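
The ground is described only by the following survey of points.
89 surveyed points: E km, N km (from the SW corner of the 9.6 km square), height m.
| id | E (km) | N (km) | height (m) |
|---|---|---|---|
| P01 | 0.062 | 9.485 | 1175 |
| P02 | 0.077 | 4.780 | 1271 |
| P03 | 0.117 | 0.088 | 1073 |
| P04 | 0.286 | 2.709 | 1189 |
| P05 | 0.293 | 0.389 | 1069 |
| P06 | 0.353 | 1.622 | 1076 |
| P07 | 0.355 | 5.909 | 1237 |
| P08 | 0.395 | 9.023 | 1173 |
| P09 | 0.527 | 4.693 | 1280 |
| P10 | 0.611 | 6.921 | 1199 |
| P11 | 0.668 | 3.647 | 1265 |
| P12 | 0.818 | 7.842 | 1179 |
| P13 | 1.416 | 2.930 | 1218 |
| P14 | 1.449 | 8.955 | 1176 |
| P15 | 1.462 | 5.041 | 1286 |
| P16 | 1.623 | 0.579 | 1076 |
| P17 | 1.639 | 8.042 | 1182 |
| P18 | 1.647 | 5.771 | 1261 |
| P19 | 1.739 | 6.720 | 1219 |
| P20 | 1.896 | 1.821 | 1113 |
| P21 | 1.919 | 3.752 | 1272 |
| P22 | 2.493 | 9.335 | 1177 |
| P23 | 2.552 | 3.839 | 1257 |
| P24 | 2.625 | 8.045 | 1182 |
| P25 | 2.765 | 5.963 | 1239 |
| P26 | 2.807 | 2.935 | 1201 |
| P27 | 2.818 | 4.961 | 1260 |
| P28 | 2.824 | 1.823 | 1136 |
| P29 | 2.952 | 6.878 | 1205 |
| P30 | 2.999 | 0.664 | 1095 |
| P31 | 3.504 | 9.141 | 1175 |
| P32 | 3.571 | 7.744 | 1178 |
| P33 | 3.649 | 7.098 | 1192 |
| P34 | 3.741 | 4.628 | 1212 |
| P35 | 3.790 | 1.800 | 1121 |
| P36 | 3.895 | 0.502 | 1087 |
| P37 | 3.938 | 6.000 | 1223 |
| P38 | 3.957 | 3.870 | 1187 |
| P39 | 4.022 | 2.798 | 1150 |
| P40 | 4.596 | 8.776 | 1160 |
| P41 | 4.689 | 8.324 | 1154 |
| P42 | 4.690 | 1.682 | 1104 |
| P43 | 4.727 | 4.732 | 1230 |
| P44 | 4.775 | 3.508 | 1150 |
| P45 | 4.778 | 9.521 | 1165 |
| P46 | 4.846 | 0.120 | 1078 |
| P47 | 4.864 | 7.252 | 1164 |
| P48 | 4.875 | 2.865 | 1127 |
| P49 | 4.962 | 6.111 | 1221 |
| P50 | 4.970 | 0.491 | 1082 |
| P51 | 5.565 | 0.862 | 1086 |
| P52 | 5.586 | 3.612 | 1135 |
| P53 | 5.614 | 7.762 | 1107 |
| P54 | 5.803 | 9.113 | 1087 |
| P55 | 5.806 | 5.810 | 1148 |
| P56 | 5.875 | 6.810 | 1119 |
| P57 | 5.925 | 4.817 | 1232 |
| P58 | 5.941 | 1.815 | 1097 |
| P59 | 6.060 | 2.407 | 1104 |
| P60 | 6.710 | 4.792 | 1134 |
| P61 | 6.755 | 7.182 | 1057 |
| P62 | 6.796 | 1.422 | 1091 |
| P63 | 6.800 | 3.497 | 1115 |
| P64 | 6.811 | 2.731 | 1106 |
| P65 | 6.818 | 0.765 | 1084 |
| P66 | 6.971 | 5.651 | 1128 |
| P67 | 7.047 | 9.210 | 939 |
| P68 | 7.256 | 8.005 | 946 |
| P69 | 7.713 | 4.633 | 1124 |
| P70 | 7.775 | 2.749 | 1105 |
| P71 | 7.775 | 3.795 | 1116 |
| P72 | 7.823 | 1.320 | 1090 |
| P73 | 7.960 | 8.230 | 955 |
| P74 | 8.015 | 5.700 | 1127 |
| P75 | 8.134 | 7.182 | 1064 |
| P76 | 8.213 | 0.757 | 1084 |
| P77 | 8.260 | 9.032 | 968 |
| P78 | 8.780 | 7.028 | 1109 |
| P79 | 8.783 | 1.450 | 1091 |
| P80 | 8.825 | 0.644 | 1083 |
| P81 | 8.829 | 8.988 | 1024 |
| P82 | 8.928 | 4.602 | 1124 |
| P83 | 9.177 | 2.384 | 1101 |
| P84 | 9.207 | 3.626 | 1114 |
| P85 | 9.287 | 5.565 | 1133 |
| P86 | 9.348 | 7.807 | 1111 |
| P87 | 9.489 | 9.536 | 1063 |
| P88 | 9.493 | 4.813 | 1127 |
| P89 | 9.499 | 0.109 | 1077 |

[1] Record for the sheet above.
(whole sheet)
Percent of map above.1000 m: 96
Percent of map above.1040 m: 94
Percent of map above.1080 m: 85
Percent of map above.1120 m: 57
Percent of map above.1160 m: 39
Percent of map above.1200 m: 22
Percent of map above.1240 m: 11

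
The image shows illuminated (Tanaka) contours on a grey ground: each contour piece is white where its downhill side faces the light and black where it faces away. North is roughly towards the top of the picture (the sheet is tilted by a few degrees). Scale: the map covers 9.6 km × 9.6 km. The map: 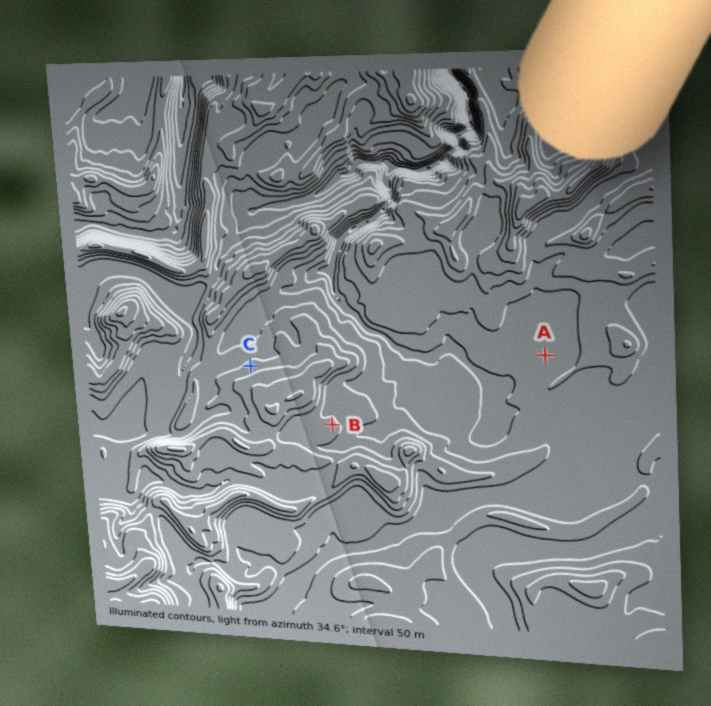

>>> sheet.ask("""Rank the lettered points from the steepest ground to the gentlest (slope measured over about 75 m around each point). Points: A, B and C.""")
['C', 'B', 'A']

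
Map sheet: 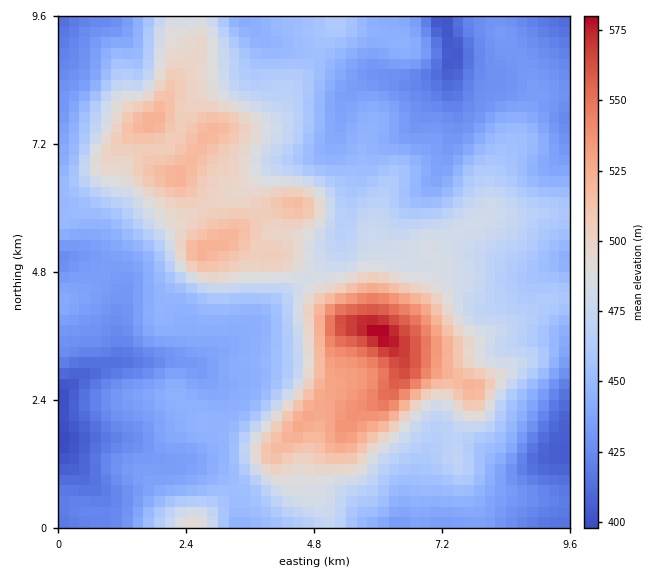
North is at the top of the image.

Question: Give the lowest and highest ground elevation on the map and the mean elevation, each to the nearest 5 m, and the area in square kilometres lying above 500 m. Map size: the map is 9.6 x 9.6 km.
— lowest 395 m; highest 580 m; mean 465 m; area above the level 16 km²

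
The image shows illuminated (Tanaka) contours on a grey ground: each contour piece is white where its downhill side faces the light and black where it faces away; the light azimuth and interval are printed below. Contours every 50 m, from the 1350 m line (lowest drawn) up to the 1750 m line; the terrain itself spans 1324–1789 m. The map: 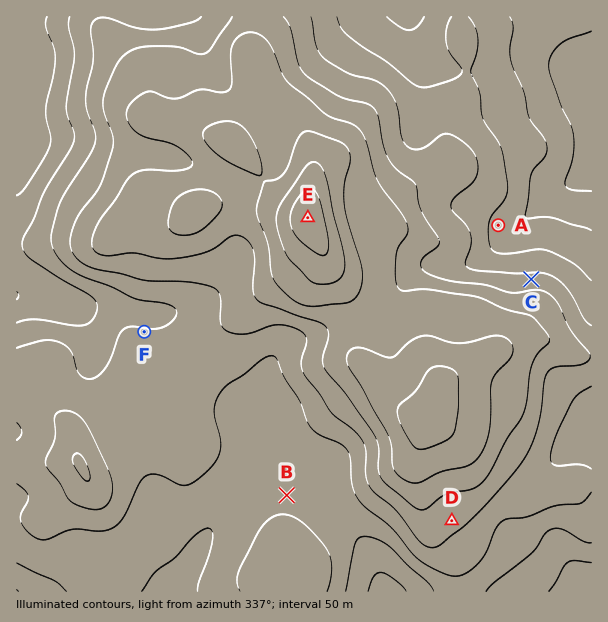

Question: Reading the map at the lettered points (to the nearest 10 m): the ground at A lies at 1430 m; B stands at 1480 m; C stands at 1520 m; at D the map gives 1560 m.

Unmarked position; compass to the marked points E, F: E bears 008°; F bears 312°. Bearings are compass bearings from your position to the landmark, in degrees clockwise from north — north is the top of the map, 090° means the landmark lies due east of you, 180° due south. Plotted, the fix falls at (275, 450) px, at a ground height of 1470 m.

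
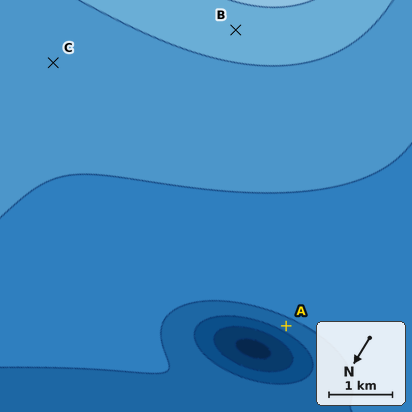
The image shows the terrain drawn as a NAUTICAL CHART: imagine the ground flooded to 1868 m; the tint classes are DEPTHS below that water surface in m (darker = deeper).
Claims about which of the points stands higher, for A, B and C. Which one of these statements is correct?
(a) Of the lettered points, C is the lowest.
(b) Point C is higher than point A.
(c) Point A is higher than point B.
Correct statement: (b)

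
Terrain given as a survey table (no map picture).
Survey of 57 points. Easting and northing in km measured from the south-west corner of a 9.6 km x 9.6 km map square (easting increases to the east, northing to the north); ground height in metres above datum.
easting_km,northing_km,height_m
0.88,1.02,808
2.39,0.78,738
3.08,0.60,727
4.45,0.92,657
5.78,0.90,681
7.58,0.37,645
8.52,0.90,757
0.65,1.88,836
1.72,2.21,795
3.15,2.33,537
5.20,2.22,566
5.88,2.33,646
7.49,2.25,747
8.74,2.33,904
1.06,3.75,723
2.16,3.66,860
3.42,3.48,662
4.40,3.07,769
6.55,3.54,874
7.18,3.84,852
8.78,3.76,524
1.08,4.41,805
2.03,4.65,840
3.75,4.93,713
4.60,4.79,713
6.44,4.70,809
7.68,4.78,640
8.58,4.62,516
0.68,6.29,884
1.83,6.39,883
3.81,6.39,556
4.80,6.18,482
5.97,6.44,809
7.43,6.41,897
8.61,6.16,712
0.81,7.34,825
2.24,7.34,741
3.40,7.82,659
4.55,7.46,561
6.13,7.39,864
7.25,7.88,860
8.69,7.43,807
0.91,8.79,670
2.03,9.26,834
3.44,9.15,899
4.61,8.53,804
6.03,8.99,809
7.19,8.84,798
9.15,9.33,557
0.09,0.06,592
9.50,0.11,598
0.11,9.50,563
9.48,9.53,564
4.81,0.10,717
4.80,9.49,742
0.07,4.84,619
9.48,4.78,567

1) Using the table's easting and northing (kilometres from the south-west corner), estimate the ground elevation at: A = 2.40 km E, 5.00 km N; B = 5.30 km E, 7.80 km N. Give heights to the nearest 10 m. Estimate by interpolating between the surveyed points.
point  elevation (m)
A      830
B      820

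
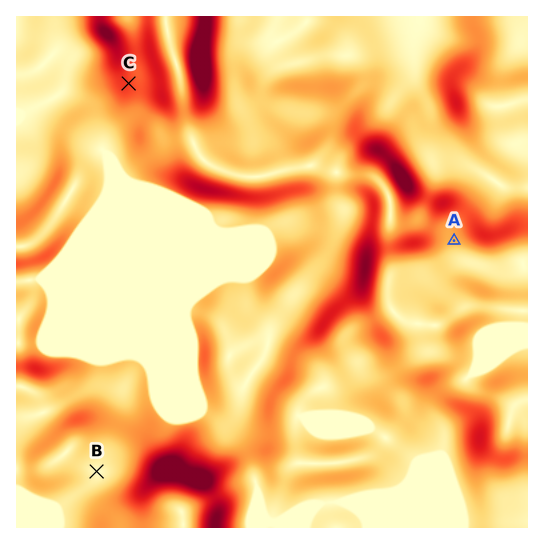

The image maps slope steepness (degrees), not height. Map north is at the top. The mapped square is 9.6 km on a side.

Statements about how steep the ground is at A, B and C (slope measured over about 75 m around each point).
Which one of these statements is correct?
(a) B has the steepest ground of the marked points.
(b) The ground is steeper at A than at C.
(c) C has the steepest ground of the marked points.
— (c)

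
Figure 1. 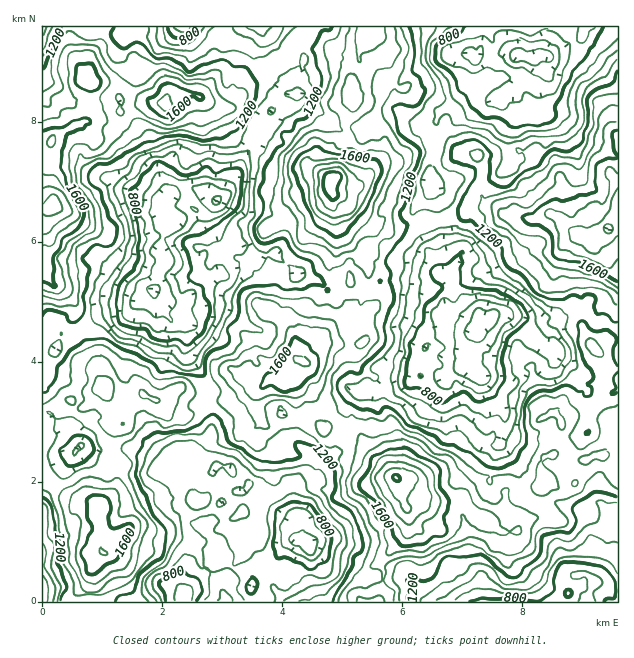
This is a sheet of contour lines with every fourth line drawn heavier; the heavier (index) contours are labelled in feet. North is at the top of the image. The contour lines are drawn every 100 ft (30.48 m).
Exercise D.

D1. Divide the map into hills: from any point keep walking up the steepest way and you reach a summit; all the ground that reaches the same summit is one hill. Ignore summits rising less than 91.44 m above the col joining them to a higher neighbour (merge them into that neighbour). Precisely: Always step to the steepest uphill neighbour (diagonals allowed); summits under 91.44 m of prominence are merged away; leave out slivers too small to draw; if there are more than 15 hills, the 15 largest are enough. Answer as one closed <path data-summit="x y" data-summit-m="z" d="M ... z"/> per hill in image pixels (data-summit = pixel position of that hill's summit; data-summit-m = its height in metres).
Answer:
<path data-summit="332 180" data-summit-m="638" d="M583 26l-321 0 0 8-7 17 0 16 4 5 12 6 15 16 10 0-7 10-17 6-12 11 0 8-5 10-12 20-12 28-14 15-11-11-9-3-10 0-15 6-7 7 0 12 6 9-1 6-8 10-2 14 4 3 0 10-5 8-5 22 12 21 9 8 7 2 7-2 0-6-5-9-10-6 14-4 11-11 20-14 3-28-5-10 12 9 9 0 6 7 9 5 10 13 11 6 10 2 17-3 18 6 9 9 7-4 5 0 7 6 8 1 6-3 12 0 10-10 39 0 15-5 12 3 1-7 8-10 2-9-8-9-4-24-7-17-11-12-1-6 7-60 13 1 18-11 9-10 11-2 7-4 3 0 18 21 9 1 8-2 4-4 0-9 2-6-2-12 8-9 0-6-8-17 12 1 8-6 19-8 7-6z"/><path data-summit="397 478" data-summit-m="614" d="M556 354l-1 7-5 7-23 4-13 10-27-5-17-9-13 0-15 10-12 4-9-6-12 7-29 6-7 6-11 1-6-2-6 6-4 5 2 24-12 9-2 13-13 14-3 12-7 5-13 3-4 7 2 24-4 6 0 7 4 10 8 0 5 5-1 2-6 2-5 7-3 18 10 15 6 14 249 0 2-17 4-5 15-6 8 0 6-33-2-16-6-11 0-4 4-4 12-2 12 10 4-3 0-132-26-1z"/><path data-summit="53 205" data-summit-m="598" d="M260 26l-18 0-6 5-4 9-3 4-6 0-17-6-19-12-145 1 0 304 7 4 9 12 3-12 10 0 15-5 21-14 23-4 9-12 6 0 8-5 5-10 1-12 5-8 0-10-4-3 2-14 8-10 1-6-6-9 0-12 7-7 15-6 10 0 9 3 11 11 14-15 11-25 13-23 5-10 0-8 12-11 19-8 4-8-9 0-15-16-12-6-4-5 0-16 7-17z"/><path data-summit="103 552" data-summit-m="519" d="M154 293l-3 5-12 2-9 12-23 4-21 14-15 5-10 0-3 11-7 12-1 18-8 14 1 212 139 0 4-11 6-5 27-33-1-10-13-15-11-4-12-16-2-19 3-9-8-10-11-4 2-7 6-4 18-1 10 3 1-9 11-16 0-17-6-10 2-17-10-21-12-13 0-26 3-3-10 1-7-3-16-23z"/><path data-summit="617 210" data-summit-m="580" d="M617 26l-33 0-2 10-7 6-13 5-14 9-12-1 8 17 0 6-8 9 2 6-2 21-7 5-11 1-2 6 6 19 0 11-2 4-13 3 1-34 10-9-12-11-9-11-21 6-9 10-18 11-13-1-7 60 1 6 11 12 7 17 4 24 8 9-2 9-8 10 0 9 4 12 8 11 16 13 1 6 9 0 8-8 31 4 23 0 16-1 6-3 14 0 12 10 9 0 11 4z"/><path data-summit="302 361" data-summit-m="524" d="M218 238l0 2 4 6-3 28-20 14-11 11-14 4 7 2 8 13 1 6-4 4 0 26 12 13 10 21-2 17 6 10 0 17-11 16-1 9 14 11 16 0 11 23 7-1 5 4 10 4 14 12 12 5 4 6 3-10-4-16 4-8 18-7 4-3 3-12 13-14 2-13 12-9-2-24 10-11-2-3 4-3 9-4 7 10 6-5 29-6 10-6 3-2 0-23 13-15-19-5-22-14-14-2-11-10-1-13-5 5-3 8-13 12-7-6-12-21-9-10-18-6-17 3-10-2-11-6-7-9-12-9-6-7-9 0z"/>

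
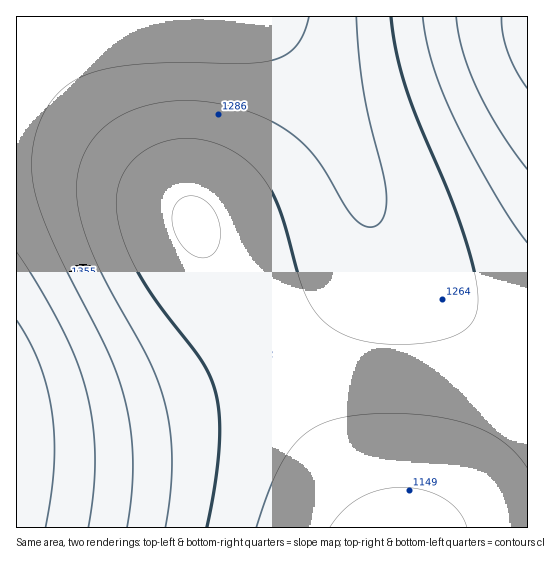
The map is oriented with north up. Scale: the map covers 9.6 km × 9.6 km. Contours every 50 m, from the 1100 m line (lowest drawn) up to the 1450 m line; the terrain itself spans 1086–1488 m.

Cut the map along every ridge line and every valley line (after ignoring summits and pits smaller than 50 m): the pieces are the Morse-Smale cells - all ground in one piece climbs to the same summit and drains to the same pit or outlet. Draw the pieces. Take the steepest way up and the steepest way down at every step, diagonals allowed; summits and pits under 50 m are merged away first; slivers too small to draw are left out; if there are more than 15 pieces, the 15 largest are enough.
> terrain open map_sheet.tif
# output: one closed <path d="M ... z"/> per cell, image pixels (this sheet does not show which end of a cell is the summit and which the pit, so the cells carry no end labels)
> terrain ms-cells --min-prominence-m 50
<path d="M258 16l-160 0-53 25-29 17 0 469 511 1 1-178-27-11-46-28-33-26-27-27-19-29-28-79-20-40-39-59z"/><path d="M527 16l-268 1 30 34 39 59 20 40 28 79 19 29 27 27 33 26 46 28 24 10 3 0z"/><path d="M97 16l-80 0-1 41z"/>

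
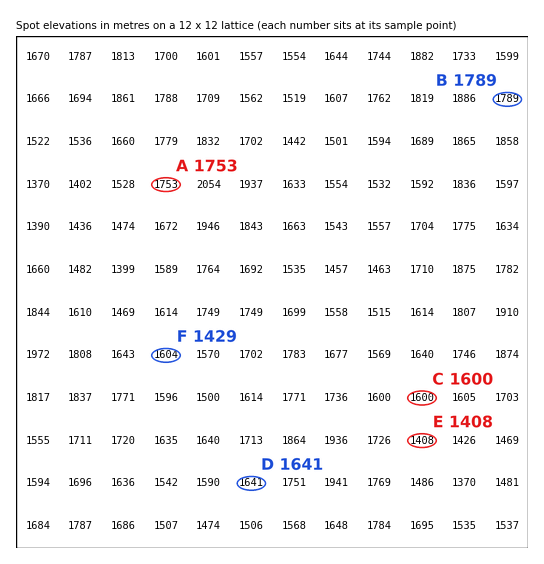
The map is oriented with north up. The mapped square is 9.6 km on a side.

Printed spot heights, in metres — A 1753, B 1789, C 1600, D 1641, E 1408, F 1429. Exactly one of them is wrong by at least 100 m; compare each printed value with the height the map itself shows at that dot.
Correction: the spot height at F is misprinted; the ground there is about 1604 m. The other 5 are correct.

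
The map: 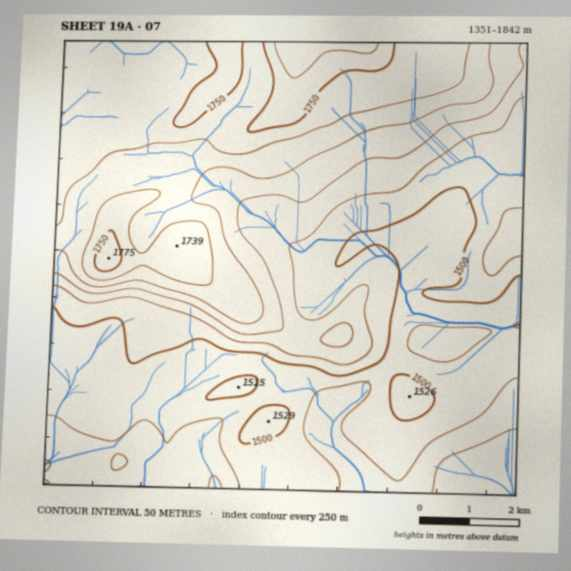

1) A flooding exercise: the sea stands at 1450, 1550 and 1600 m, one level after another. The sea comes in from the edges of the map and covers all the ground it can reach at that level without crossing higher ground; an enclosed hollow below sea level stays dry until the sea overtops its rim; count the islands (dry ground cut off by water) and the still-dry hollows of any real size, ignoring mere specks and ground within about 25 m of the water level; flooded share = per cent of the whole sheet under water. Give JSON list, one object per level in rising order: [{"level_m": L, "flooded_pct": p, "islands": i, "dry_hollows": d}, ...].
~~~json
[{"level_m": 1450, "flooded_pct": 11, "islands": 0, "dry_hollows": 0}, {"level_m": 1550, "flooded_pct": 51, "islands": 0, "dry_hollows": 0}, {"level_m": 1600, "flooded_pct": 60, "islands": 0, "dry_hollows": 0}]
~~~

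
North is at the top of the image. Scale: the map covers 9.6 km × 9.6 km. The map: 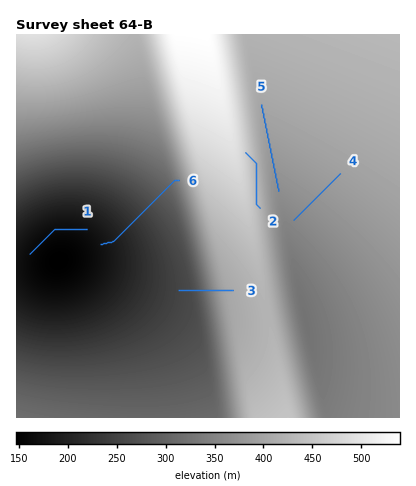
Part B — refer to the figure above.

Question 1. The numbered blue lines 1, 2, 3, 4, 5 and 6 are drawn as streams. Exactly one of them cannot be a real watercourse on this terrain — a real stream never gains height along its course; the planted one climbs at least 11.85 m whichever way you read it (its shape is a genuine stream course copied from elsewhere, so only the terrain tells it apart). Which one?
2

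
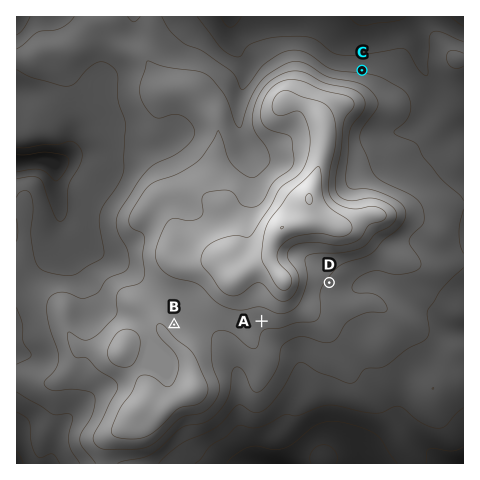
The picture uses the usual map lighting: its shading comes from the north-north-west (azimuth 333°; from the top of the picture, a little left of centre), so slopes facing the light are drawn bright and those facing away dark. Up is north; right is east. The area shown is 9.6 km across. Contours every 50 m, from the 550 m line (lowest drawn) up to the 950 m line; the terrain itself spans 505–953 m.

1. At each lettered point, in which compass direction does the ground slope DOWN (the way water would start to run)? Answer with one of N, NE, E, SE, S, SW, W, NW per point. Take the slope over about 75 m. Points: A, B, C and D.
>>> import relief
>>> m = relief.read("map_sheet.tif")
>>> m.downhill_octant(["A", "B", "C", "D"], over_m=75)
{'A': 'S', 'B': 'NE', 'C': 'N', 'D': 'SE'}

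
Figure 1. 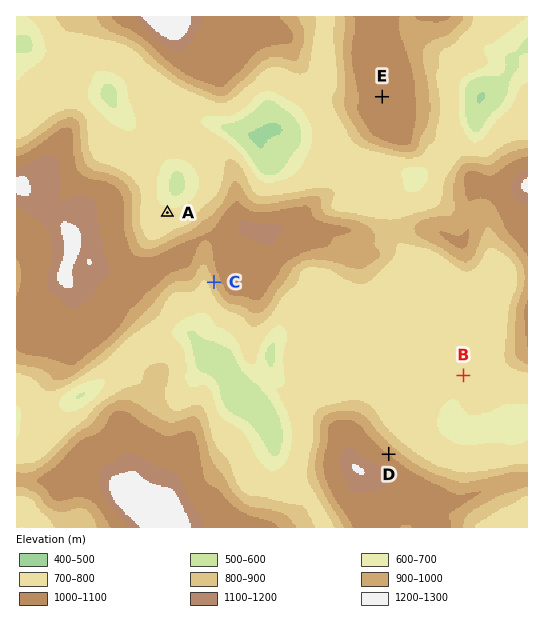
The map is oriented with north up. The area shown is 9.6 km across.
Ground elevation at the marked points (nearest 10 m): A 740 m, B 750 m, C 900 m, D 1000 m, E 1040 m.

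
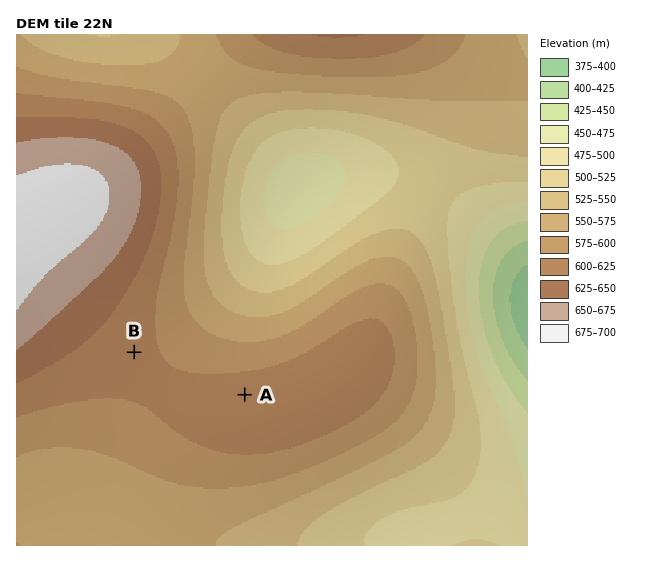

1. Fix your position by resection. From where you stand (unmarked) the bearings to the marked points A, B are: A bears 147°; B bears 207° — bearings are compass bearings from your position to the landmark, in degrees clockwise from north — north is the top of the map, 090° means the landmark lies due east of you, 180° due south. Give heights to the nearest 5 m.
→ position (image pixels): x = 170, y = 280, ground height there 590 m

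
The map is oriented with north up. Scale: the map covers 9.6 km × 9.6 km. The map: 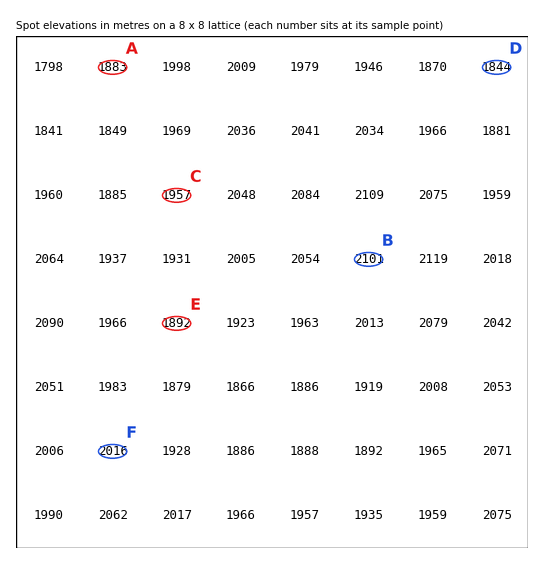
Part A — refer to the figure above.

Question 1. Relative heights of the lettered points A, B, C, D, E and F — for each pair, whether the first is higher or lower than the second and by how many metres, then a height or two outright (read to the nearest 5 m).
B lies higher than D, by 255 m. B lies higher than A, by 215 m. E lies lower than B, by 210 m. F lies higher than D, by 170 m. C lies lower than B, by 145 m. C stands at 1955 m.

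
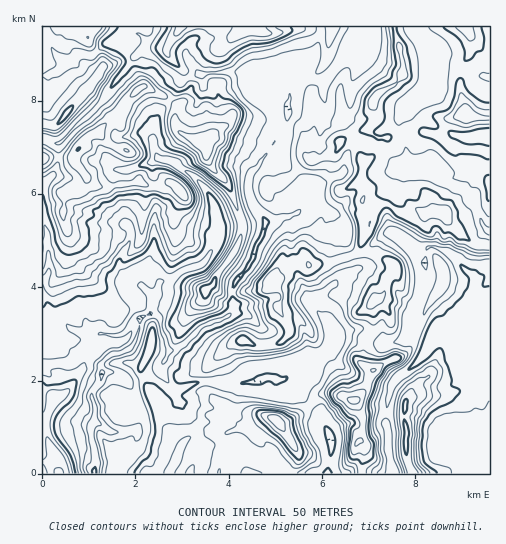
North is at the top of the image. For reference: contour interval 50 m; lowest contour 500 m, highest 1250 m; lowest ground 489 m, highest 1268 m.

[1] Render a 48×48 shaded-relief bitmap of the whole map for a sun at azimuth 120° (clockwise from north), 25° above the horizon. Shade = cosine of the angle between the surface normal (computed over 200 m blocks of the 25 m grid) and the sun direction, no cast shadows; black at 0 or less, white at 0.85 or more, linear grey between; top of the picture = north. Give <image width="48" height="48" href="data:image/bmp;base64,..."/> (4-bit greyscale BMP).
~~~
<image width="48" height="48" href="data:image/bmp;base64,Qk32BAAAAAAAAHYAAAAoAAAAMAAAADAAAAABAAQAAAAAAIAEAAATCwAAEwsAABAAAAAAAAAAAAAAABEREQAiIiIAMzMzAERERABVVVUAZmZmAHd3dwCIiIgAmZmZAKqqqgC7u7sAzMzMAN3d3QDu7u4A////AEat6BRjJFaqZFiYiIeM24RGrscmmYiYiGes2DR1I0WKhVeYiIZq7ZIWrtY6yXeIiHiryDV3MkV5lleIeIVay5IDvsM864d3iKmqtzVnUjVoh2eHeHWLuoMArMMs64d3d8uqp0dnUjVmZmd3dle8uYQAvKMs7Jh3d8y6uEaJc0ZlVWZ2VEi8yXQivqI87KmIiKzLyEaIdGh2RWZkISRpumNIzrI77bqZmHrdyEZ3VHh2VFZlMzNFdzJJ77Ia3cqZmVat1zZ2RXh1RWZmVWZlUwBGz9QGvLqYiVRr2zR1RXd3Znd3d3d2UwASfvkBi7mIiGZXvHVlaHVXiaqZiIh3ZCEhO/5xKcqId3d2nJRVe4Q0V6u6qZmHdkQRNs/6I5qId4iYerdCOrYjNGq7u7u5h2MCVTbfk3mIeIiZh6qVB8lTIjWJqqzdqYURaGRrx2iHeIiImHiZFKiJMRAmhlfNy6dCWqqIyneHd3iIiYipM3VrpSACVUSbu6dlWJu4vJiHd4iIiIi8hEJJ3KUSM0ebqoZGiZvJnKmId4mYiIiKt0IUnNxzIkiqqYYyarzZesqYd4mpmYiIqVQQS+6VQ0nLqHZSJqzbd7u5iImqmZmYiWQgBt6CNYrNuXZUI5vMhYu6iGi6q7uYiIYgAK6gAGrMvLhVM2rMpWq6hlaavMypiIiEAA3nABiqrMuWU0jMpmmph2aKvN27qGi7gQPtQAR3iaqqdUerlWmpmlWKu826yla8yQCPoQJVeHZol2eJh4mHmkR6u7y3vFSbzGAd1AE0Z3ZDmneImoh4iTN6uqqnnGSby4IJ6DJDV3dSfbiHeZiKmCN7uqqWi1Scy4MXymRVVnZSXep2eZmaqhOLu7uXi2Sc3IM4uXd2VnZDWsh3eIqpmBOMzMyoi4SN7YJqp3iYZnZDaKhlVnipdhN6vMzKmpZs7XObhomYdlZkaIdlVneIZBFYqru6mZeKy1bMdYmZhjJmeYd2VoiIZGM1eqh2iFV5tVrMdHeJmGQkeIh3Z3eIdcdGiqmHdkZ3VqvMhWd3mZlTeYiHd3d3h9lIuqmcyodkON3Lp2dVeZqEepiIh3eIiJcUvKd73Jd1SO/bqXZEZmmWaJmIiHeId4ggaqmJqmRWaM/8qpZEZkWYd4mHiHeId5yyBau7qUJGVY39uZhEZ0RWeIiGZ4mamYrsMEm9yUFXVFjuuphUZ1VUWKh2ZmaKukOfxASdymJoZVWcuZhkV2VkSKqHZUNImGQ67EBL24RZdWV5mIh1Z2VzKLqHdlImd2ZEv7IFu5hGhWiJiIh1Z2V0A6yod3Q2h2ZTXfkAWqlkZVmpiIh2Z2WGEDnLh3VYh3ZUNu5xJ4mYdmmpiIiHZ3V3QhKMqHZoiKlkMo7GRoiKmKvKmIiIdpdnZCFqmHZomKqXY0i5Zli5dpztupmIhol3djFqmHZYmZiZmnZ5hEnJZWnNy8upl3qXdjF6iHdnmniIndmIliW7dmabu83LqHuodjJph3dnmneIe+yoiTGMp3Z4q8zcyXq5diR4d2Z5qg=="/>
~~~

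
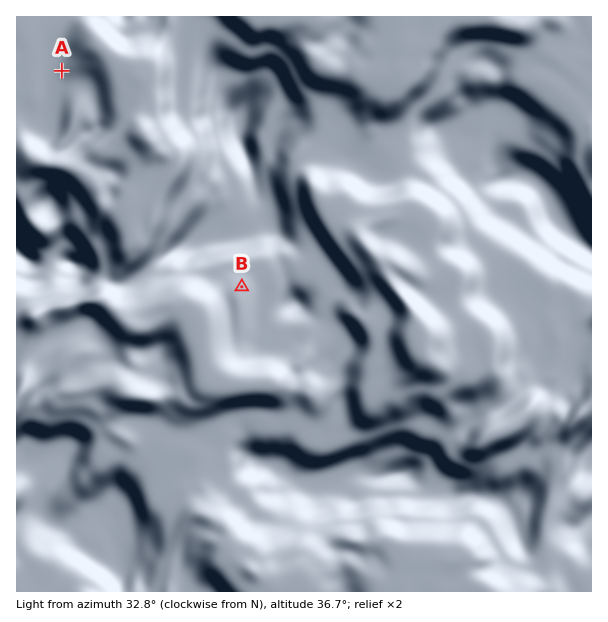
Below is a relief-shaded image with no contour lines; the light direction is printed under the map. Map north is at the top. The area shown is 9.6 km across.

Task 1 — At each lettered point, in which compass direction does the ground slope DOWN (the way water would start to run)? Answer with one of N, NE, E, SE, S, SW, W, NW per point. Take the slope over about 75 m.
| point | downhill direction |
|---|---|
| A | W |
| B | NE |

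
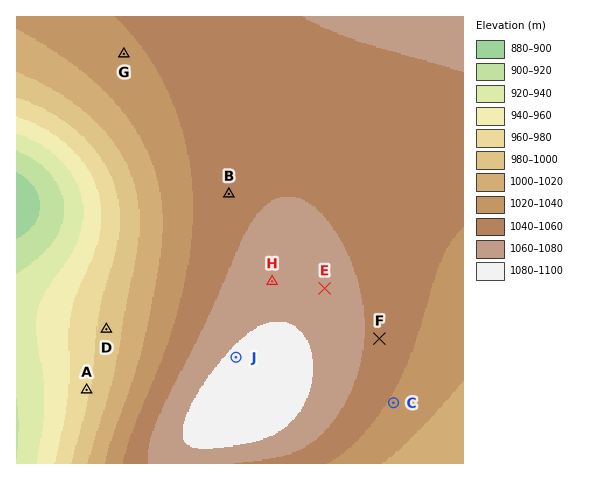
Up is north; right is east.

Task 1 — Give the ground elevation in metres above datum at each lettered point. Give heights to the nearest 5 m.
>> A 975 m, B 1055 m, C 1035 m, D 985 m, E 1070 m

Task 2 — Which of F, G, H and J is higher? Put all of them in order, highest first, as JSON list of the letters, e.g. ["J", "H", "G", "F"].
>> ["J", "H", "F", "G"]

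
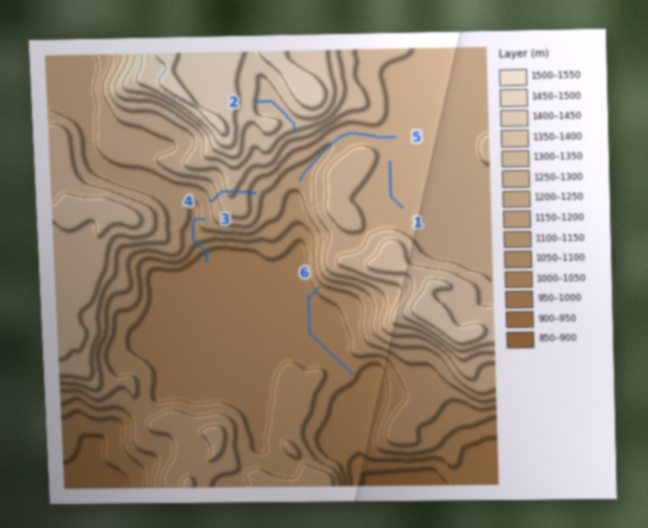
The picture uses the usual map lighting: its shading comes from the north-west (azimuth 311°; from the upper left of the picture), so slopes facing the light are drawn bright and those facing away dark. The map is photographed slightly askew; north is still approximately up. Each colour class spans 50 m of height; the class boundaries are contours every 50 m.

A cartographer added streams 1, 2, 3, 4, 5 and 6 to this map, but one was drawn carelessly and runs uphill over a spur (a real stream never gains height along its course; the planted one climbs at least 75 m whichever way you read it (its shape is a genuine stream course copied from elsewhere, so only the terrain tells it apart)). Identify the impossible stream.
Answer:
4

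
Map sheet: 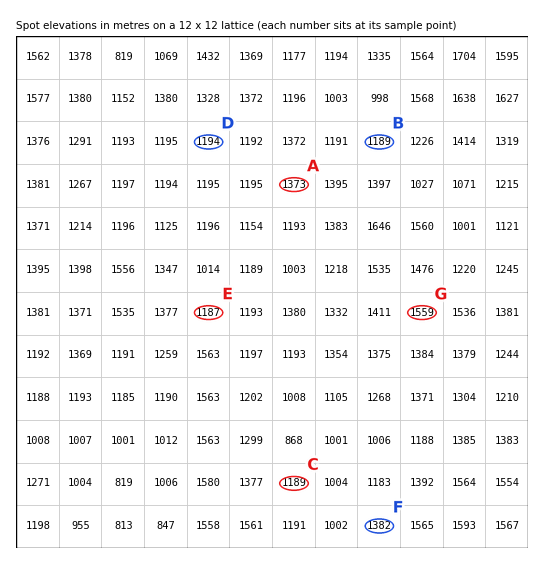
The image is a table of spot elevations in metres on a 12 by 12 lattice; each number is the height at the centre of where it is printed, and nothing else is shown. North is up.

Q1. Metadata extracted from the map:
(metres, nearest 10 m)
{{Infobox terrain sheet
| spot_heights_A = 1370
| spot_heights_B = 1190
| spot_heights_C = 1190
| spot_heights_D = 1190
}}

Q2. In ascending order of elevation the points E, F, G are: E F G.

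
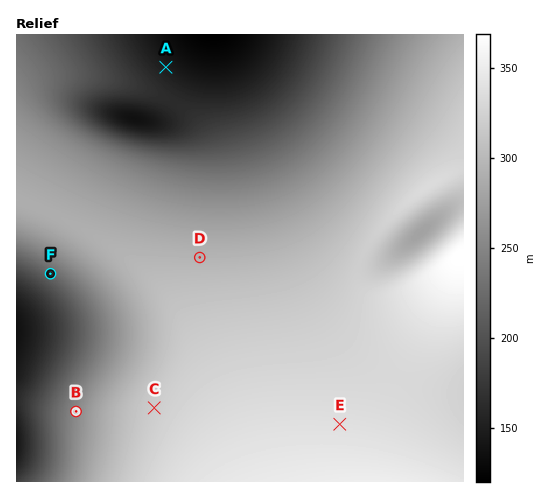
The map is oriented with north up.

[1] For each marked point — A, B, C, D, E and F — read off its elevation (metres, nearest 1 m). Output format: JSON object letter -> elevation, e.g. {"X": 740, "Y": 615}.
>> {"A": 148, "B": 253, "C": 319, "D": 296, "E": 338, "F": 220}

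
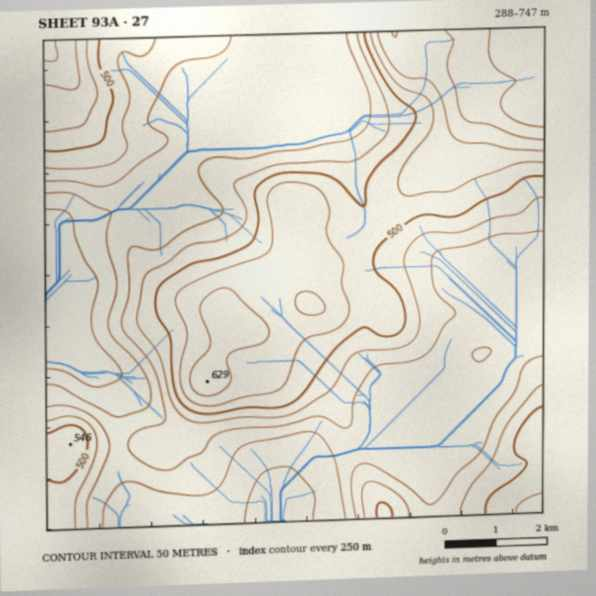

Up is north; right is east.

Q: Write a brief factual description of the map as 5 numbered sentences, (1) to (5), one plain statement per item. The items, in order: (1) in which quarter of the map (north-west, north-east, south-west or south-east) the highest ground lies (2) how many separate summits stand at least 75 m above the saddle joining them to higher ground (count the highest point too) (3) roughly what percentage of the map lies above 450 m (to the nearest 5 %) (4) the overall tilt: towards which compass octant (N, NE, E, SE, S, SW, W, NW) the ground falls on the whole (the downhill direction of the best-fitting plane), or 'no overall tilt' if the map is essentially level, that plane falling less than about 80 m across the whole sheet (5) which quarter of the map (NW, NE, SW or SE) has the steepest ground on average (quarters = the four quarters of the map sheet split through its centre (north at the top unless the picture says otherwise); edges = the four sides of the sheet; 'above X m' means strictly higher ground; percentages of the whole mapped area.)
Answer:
(1) Look to the north-east quarter for the highest ground.
(2) Counting only tops that stand 75 m proud, the map has 6 summits.
(3) Roughly 45 % of the ground is higher than 450 m.
(4) Overall the map slopes down towards the south-west.
(5) The south-west quarter is the steepest part of the map.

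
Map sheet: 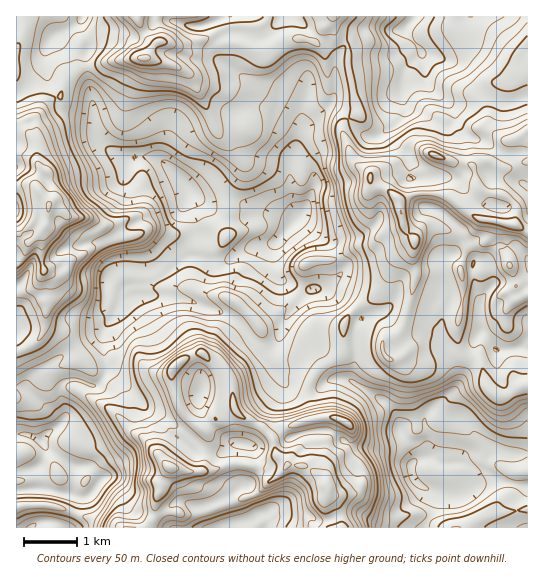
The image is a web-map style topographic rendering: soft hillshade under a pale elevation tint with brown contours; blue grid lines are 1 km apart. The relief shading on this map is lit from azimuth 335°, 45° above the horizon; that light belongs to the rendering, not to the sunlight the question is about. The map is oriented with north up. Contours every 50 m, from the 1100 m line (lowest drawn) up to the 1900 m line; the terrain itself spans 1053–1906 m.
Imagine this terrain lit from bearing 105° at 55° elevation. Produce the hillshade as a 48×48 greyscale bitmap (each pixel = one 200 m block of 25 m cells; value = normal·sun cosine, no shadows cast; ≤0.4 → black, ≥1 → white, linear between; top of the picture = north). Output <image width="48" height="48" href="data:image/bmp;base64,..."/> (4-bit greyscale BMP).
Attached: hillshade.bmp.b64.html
<image width="48" height="48" href="data:image/bmp;base64,Qk32BAAAAAAAAHYAAAAoAAAAMAAAADAAAAABAAQAAAAAAIAEAAATCwAAEwsAABAAAAAAAAAAAAAAABEREQAiIiIAMzMzAERERABVVVUAZmZmAHd3dwCIiIgAmZmZAKqqqgC7u7sAzMzMAN3d3QDu7u4A////AMuql0ADZ63M3bu7uXZFeL3/7dymV5vMzNy6uoIDdWvN3MzMyoZEe97//cy5dmiru5mruoICUkvty7u826chbO7v/tu6qWV6uqmaqqcAIAndzMy5irlDbN3v/ty6qph4vLuqu7thABjM3d3KVrp3nNve7tuau6qZqsuZy5p0AAStzdy6l4qqrNzN7tqaqqmZmt26upl1IAerqrqqhnmprN3N7tuqqpmqqry4malUMCi7qsy6dZmZq87u7ty6qqqqqruniaczNXiqmt3KeLyqvL3/7bu6qrqZq6vLiIQkiHiYisy6qpm8uY7u/aq6u6h5vKvNuFNIqXZoqJu8uWQ2iare7bu6u4VqzczMt0V5qXRbyHnNy5ZURXnN27zLqmNr3cu7qJh4mGR82Gne3LmJh5rNmKvMt0SLy7qruqmIdVSd2Wne7LmKy7uoiJvNyUaqmcuruqyoVFOd2XvN3LmJzcmJiLzN23mpmtzLqry3RWIayry826qZm7uXeszMy6u5mszdusunVoQBaru8y6mZmauWi7zMu7vKqnnNzdyXVodCNpvLvKiKqauVi7zLrMu6vHe93e2nZnd2Z5u6rcdpmKyWeszLnOuJzXeu7e3Jd3d3iJqpvMhXl4y4d6zLnOt63nae7u7Kl3iImYiby7p2dkiql5zLm+ppzYic7v/bqZmZmHi7u6qph1R5uYzLq9tnq2is3v/aqqmZqYiau6irmGRYqozcm9yGm3ac7//aqqqYqpiau5eLuoRGmpvcmtynnNqc3//bu7upq7qauoNbzKU2ia3bituGvtvdvP7cu8y7qrzLunMmmpZGeJ3sqruIvqvu7M3LvN3LupvdzJZEZ0RHhn39uqqruqrO7tzMvf/cuorN3clmVURGdoztu5mqiFi93u3My97bqZq8zdyFNDN4VbzMuFiZvRWr3t24is3bmZrMzN2lIhJ6Zd7KdZu6qyWb3LuqeL3cmIq8zMy2IQF7d963eru6vEeszN3Kmb3cl4qrzMu6QABKqqqqqqq7zEi93u7cms3biJiLzcu7UBI6y7mZmZu7zCSt7u7cqs3JiZeL3dyqMCRZzLqpmqu7zFe83d3Mu8yYmYec3dyoQBeGi7dpu6q7qnjN7d3Lu7qZmHq83dyoYSmnV4RpmIiZqnnO7uypq8uph4u73dyoUWvadFd4mIh3mprN7uuJvMypdpu7zd25Qozdt0aKmHiYZnnN7up5vMy5d7y7zMy6Y2rdynV5mGeZdlet3up5vMyoaczLvMzJhlneyoZ5mIiqmIibzul4q7uWfNzMzMzJiGne25iHd4qru7upvth5mZmZve3MzMzJeIre3KqGZ4mau8ypnLiId5qr3dzLvN3JeZve3LqWZmaJqtypmpZWaLzd3dyqrN3Iiqve3MuYd2Vomt25ipUzNs3d3cuqq825q7ze3MuYiJdmid7aiZdlRGvdzMu7qqqrvMze3LqYiah2d83cqXd2aImsuquqqpmZrN3e7aiImqmHdrzcy2RVW9qau5mqq7l3i97u7shnmqmIdg=="/>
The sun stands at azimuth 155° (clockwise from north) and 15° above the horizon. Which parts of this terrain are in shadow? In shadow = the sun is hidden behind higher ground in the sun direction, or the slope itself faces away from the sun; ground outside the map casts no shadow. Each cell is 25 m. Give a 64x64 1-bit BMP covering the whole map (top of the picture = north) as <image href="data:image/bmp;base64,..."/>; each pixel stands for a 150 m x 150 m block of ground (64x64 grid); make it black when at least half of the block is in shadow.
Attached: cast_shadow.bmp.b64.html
<image width="64" height="64" href="data:image/bmp;base64,Qk0+AgAAAAAAAD4AAAAoAAAAQAAAAEAAAAABAAEAAAAAAAACAAATCwAAEwsAAAIAAAAAAAAA////AAAAAAAAfwAAJwAOAAB/gAAAAA+AAf8AAAAAD8D//4AAAAAP8P//gAwAAA/48P8ABgAAADgA/8ABAAAAAAH/hgCAAAAAAf8/fhAAAAAA4/4/fgAAAIAA8Bt4gAAAiAHgAD4AAAAEA8AAAAAAAAADwAPwQAAAAAOBB//gAAAAG4GH/8AAAABzAYP/wAAAAGYBg//AAAAAAAAB/4AAAAAAIAH+AAAAAALwAfwAAAAAA/gwAAAABgAf/+AAAAAAwB//wAAMAAAAD/+AIAwAAAAP/4AwDAAAAA//wDmMAAAAD/+AP8AAAAAH/gAf4IAQAAf8+H/gABgAB/j4R+AAGGAD+eAA4AAAIAPx8ABgAAAAAGDQcAADAAcAAAD/AAAAAAAAAP/AAAAAAAAA/lgAAIABAAB8DAAAwBgIAHwAIAzA3gAAeAAAPID/gAAAAAAIAP8AAAIAAAAIPgAABnP+COAcAAAAM/wAwAAAAAAQAADAAAAAAZwAAOAAAAADnwfgQAAAAAO/P+AAAAAAAD//4AAAAAAAP/+OAAAAAAMH/8/AAAAAA4P47+AAAAADg/zv4AAAAAED/AbgAAAAAAP4AMAAAAAAAfEAAAAAAAABx8AAAAAAAAAP4ABwEAAAAA/wAH+AAAAAAGAAf4AAAAAAAAB/5wAAAAACAL7/gDAAAAMAwPB8AAAgAw=="/>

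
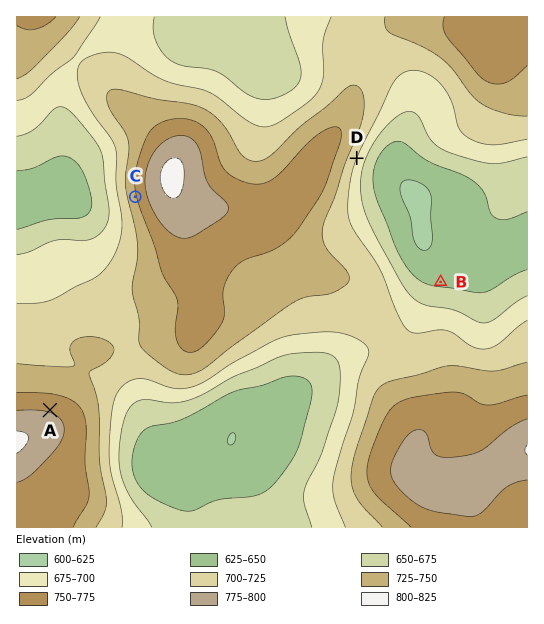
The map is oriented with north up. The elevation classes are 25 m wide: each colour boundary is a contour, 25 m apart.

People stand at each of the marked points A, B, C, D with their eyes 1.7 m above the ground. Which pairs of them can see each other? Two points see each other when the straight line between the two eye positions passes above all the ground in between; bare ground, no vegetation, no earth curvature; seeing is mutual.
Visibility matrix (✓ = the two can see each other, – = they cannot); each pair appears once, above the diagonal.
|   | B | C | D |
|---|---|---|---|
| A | – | ✓ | – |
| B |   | – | ✓ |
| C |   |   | – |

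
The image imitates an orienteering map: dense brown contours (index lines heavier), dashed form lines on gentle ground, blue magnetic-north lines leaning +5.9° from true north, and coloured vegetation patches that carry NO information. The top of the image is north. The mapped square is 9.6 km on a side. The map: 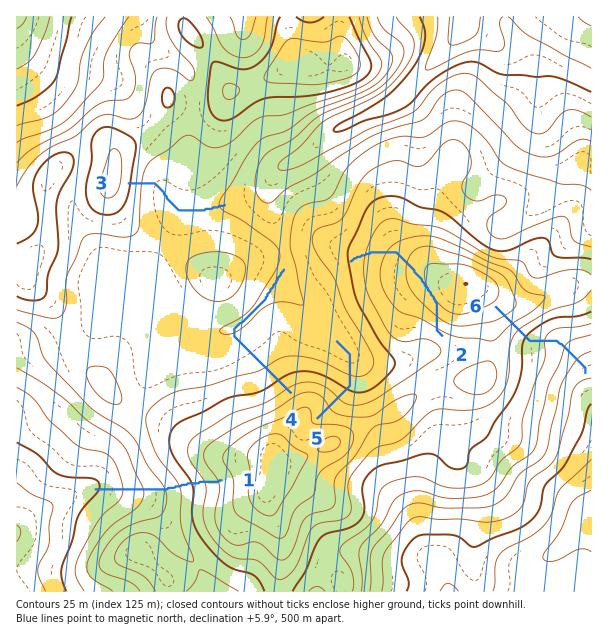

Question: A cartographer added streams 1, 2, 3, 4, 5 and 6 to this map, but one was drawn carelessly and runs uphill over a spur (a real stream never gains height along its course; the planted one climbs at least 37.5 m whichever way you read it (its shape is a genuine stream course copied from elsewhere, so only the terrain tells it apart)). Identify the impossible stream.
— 2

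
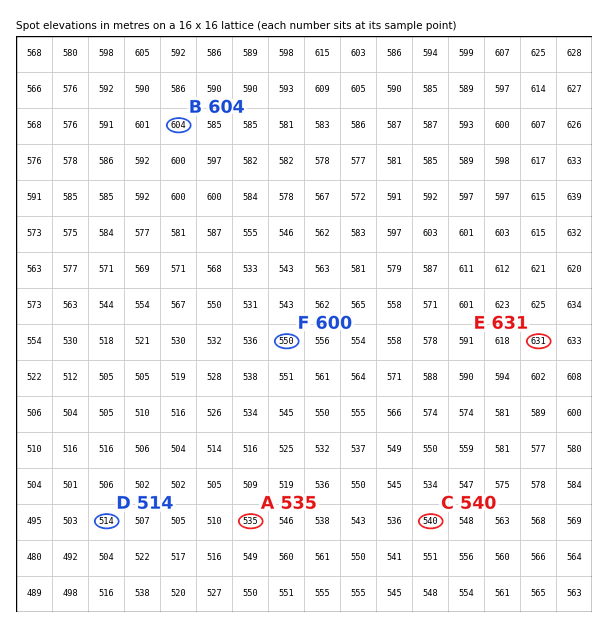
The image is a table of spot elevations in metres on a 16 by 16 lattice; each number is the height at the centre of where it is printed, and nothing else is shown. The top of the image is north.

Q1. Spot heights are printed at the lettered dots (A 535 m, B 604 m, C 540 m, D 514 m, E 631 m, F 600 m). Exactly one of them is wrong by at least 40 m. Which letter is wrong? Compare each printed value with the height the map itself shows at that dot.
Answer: F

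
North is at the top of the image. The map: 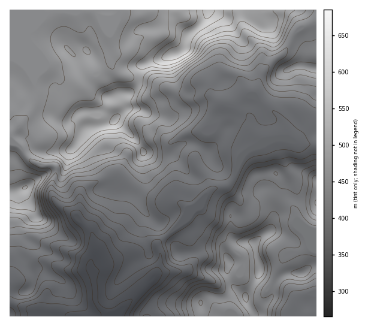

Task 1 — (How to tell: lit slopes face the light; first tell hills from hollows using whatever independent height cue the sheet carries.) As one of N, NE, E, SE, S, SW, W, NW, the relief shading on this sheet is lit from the S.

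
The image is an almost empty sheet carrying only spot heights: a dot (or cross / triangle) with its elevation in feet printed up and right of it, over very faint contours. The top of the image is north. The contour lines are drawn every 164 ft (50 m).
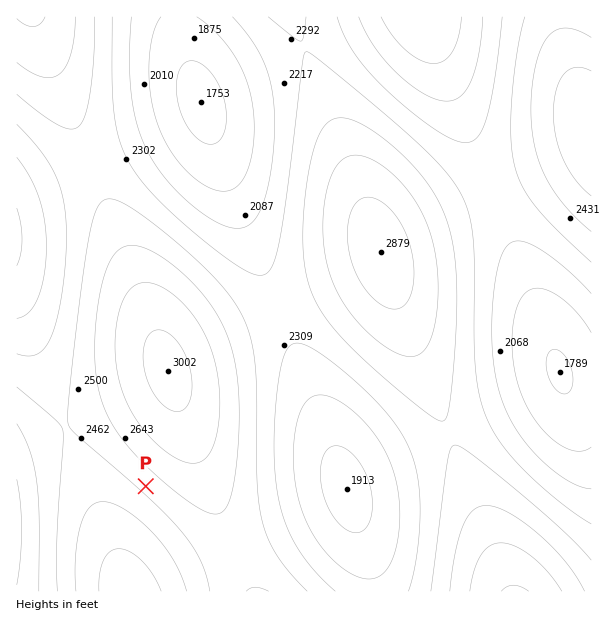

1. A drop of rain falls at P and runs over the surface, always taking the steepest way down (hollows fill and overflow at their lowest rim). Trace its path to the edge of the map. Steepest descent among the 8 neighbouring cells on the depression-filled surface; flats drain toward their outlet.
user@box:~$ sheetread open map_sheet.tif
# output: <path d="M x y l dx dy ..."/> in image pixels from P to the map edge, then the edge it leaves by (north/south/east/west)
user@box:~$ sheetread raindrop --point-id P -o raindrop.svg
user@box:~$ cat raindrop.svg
<path d="M146 486l-27 27 0 54 1 2 0 3 5 9 0 3 1 1 2 6"/>
exit: south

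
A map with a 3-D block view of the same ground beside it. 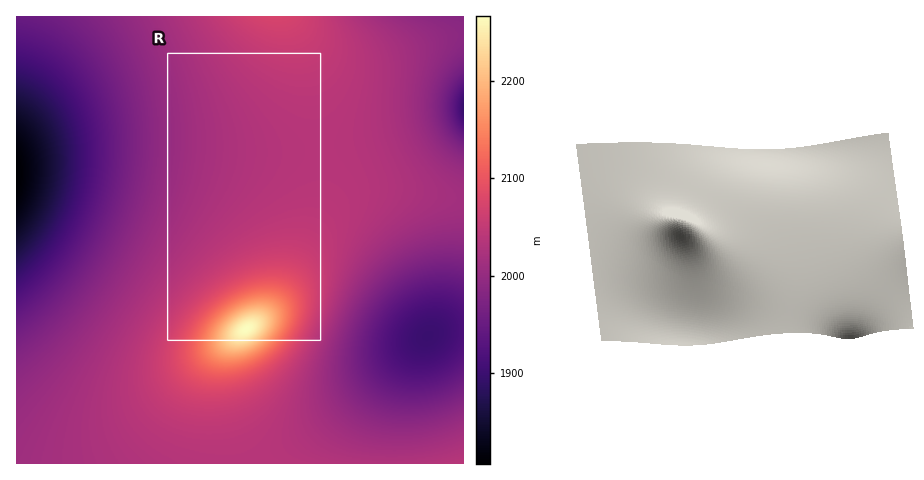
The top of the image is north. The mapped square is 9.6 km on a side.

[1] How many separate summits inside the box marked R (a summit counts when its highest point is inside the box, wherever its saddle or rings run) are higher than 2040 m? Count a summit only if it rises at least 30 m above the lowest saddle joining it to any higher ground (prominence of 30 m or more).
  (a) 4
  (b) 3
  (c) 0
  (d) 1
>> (d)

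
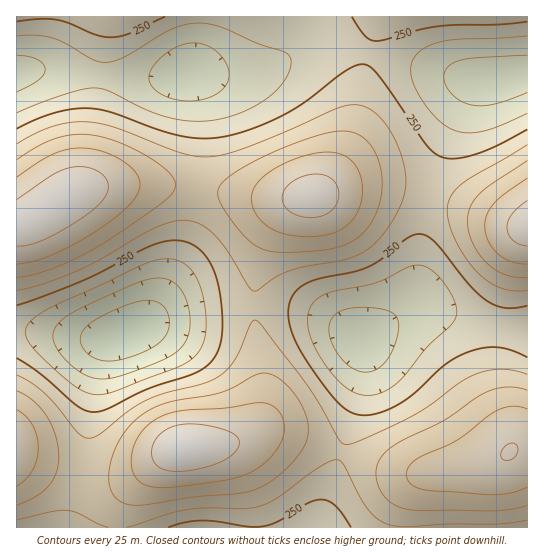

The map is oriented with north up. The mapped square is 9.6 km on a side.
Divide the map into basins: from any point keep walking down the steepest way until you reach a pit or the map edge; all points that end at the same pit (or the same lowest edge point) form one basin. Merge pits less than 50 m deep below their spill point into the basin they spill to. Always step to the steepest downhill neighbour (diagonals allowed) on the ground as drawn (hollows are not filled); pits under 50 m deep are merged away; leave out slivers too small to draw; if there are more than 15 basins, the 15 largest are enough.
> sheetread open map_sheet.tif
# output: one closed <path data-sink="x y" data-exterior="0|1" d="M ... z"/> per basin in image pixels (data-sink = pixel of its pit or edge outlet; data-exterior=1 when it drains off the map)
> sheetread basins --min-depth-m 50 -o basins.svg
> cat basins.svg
<path data-sink="127 333" data-exterior="0" d="M153 184l-48 1-19 3-15 5-36 24-19 8 1 303 511-1-1-79-14 1-16 11-24 7-44 6-20 0-23-5-43-16-60-19-18-1-26 8 16-13 8-20 0-33-10-65 2-26 4-20 8-22 13-24 13-13 11-6-47-1-56-9z"/><path data-sink="361 339" data-exterior="0" d="M393 188l-42 0-46 9-12 7-18 21-16 38-6 35 2 27 8 49 0 33-8 20-14 11 24-6 18 1 60 19 43 16 23 5 20 0 44-6 24-7 16-11 14-1 1-222-21-3-78-28z"/><path data-sink="187 73" data-exterior="0" d="M381 16l-364 0-1 207 5 1 14-7 39-25 31-7 72 0 80 12 57-1 15-15 20-36 8-30 8-54z"/><path data-sink="493 79" data-exterior="0" d="M527 16l-145 0-14 34-7 31-4 34-8 30-20 36-13 13 6 1 29-7 51 1 36 8 69 26 20 2z"/>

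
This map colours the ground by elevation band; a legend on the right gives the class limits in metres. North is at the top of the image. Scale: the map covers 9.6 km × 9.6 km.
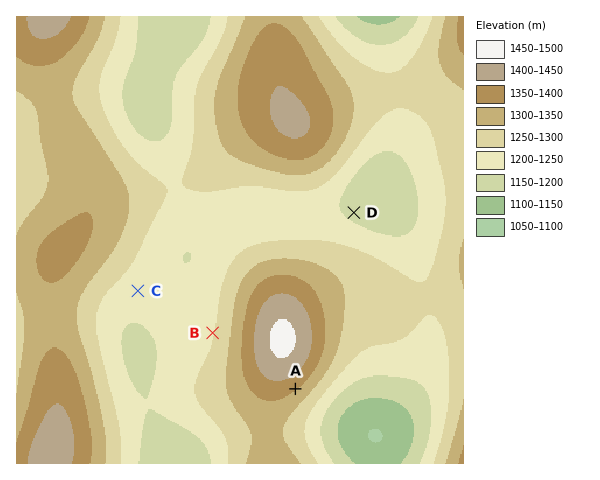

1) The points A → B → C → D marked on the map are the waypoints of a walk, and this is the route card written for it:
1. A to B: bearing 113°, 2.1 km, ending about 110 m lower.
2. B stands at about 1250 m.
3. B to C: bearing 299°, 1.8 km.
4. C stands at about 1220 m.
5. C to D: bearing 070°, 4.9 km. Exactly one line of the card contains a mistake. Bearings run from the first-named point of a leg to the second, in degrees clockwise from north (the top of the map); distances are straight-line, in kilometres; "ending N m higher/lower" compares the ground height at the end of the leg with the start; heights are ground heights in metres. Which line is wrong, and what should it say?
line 1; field bearing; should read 304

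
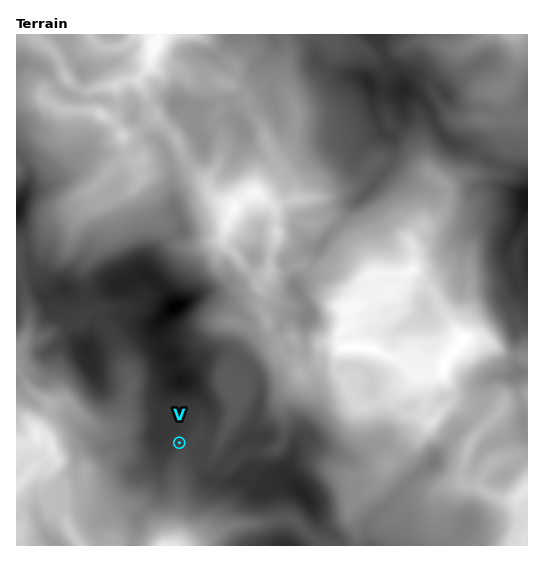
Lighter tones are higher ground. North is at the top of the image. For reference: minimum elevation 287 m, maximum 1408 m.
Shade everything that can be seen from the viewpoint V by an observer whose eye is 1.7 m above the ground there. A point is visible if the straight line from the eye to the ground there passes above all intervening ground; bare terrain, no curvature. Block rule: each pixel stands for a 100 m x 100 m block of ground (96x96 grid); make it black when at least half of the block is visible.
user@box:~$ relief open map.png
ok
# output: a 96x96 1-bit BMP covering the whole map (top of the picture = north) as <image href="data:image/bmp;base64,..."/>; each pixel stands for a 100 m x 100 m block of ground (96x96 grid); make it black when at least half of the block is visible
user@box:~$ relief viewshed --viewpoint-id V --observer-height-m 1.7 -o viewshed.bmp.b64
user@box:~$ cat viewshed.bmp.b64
<image width="96" height="96" href="data:image/bmp;base64,Qk2+BAAAAAAAAD4AAAAoAAAAYAAAAGAAAAABAAEAAAAAAIAEAAATCwAAEwsAAAIAAAAAAAAA////AAAAAAAACAh/gAAAAAAAAAAAGBx/wAAAAAAAAAAAMBh/gAAAAAAAAAAAIAB/AAAAAAAAAAAAIAB+AAAAAAAAAAAAYAD8AAAAAAAAAAAAAADwAAAAAAAAAAAAAEDgAAAAAAAAAAAAAH/AAAAAAAAAAAAAAv/AAAAAAAAAAAAAA//AAAAAAAAAAAAAA//gAAAAAAAAAAAAB//gAAAAAAAAAAAAB//gAAAAAAAAAAABh//gAAAAAAAAAAAAx//gAAAAAAAAAAAA7h/0AAAAAAAAAAAB7A/+AAAAAAAAAAAB+A/+AAAAAAAAAAAD8A//AAAAAAAAAAAD4A//gAAAAAAAAAAHwA//wAAAAAAAAAAPgAf/wAAAAAAAAAAPBAf/wAAAAAAAAAAKCAf/wAAABwAAAAAAEAf/AYAADwAAAAAAIAfgAYAAHgAAAAAAIAfgAwD/PgAAAAAAAAfABwD+fAAAAAAAAAPADgD8PAAAAAAAAAPADgH8OAAAAAAAAAHAHAH8OAAAAAAAAAHAHAH4MAAAAAAAAAHAHAPwEAAAAAAAAADAHAPgEAAAAAAAAAAAPAfAHgAAAAAAAAAAfg+AP+AAAAAAAAAA/x+A+AAAAAAAAAAB//8A8AAAAAAAAAAB//8AOAAAAAAAAAAB//8AGAAAAAAAAAMA/8YAGAAAAAAAAAMAAAYAGAAAAAAAAAeAAAwAGAAAAAAAAAfAAAwAGAAAAAAAAAHAAAAAEAAAAAAAAAHgAAAAAAAAAAAAAAAwAA4AAAAAAAAAAAAfgAwAAAAAAAAAAAA/wAgAAAAAAAAAAAA//AAAAAAAAAAAAAB//jAAAAAAAAAAAPz//+AAAAAAAAAAB////8AAAAAAAAAAB////4AAAAAAAAAAH////wAAAAAAAAAAP//8PwAAAAAAAAAAP//4BwAAAAAAAAAAP//4A4CAAAAAAAAAP//4A4AAAAAAAAAAH//gNkAAAAAAAAAAH//AfEAAAAAAAAAAD//gfECAAAAAAAAAAf/g/AEAAAAAAAAAAH/w+B4AAAAAAAAAAB/48BwAAAAAAAAAAAf/4AAAAAAAAAAAAAP/wAAAAAAAAAAAAAH/wAAAAAAAAAAAAAB/AAAAAAAAAAAAAAAPAAAAAAAAAAAAAAAHAAAAAAAAAAAAAAAHAAAAAAAAAAAAAAAGAAAAAAAAAAAAAAAGAAAAAAAAAAAAAAAOAAAAAAAAAAAAABAMAAAAAAAAAAAAAAAYAAAAAAAAAAAAAAAQAAAAAAAAAAAAAAAwAAAAAAAAAAAAAYAgAAAAAAAAAAAAAAAAAAAAAAAAAAAAAAAAAAAAAAAAAAAAAAAAAAAAAAAAAAAAAAAAAAAAAAAAAAAAAAAAAAAAAAAAAAAAAAAAAAAAAAAAAAAAAAAAAAAAAAAAAAAAAADwAAAAAAAAAAAAAADgAAAAAAAAAAAAAABgAAAAAAAAAAAAAABwAAAAAAAAAAAAAAA4AAAAAAAAAAAAAAA4AAAAAAAAAAAAAAAYAAAAAAAAAAAAAAAMAAAAAAAAAAA="/>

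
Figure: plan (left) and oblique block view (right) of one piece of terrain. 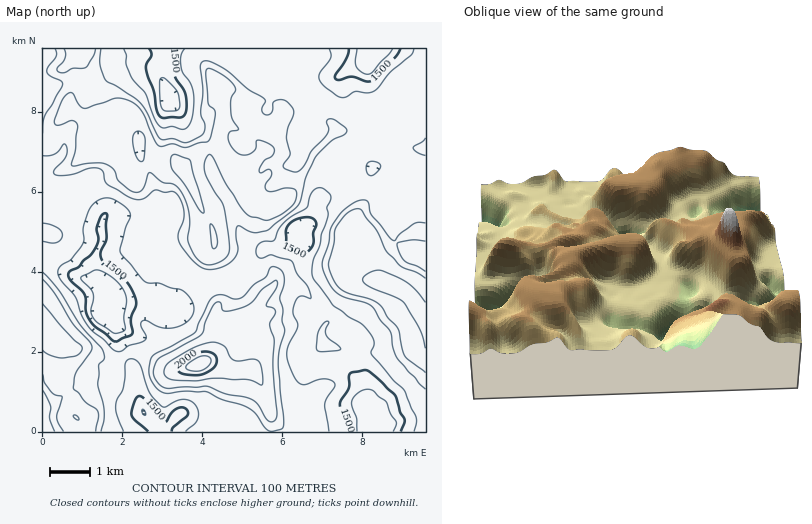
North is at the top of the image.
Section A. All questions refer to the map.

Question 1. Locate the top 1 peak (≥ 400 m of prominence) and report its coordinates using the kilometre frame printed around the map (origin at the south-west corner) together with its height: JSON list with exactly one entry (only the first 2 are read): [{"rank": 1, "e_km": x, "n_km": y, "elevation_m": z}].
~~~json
[{"rank": 1, "e_km": 3.96, "n_km": 1.71, "elevation_m": 2174}]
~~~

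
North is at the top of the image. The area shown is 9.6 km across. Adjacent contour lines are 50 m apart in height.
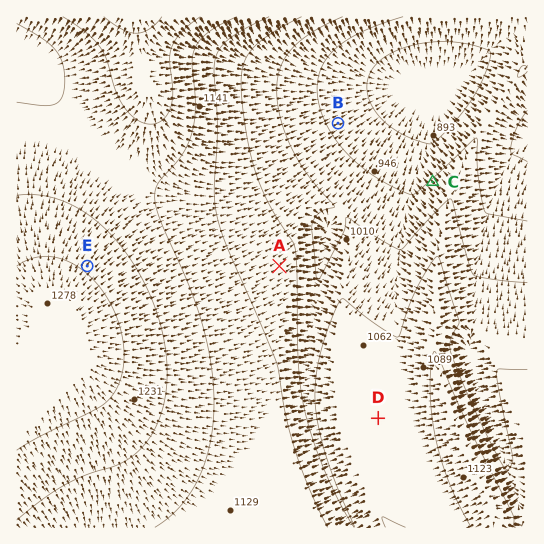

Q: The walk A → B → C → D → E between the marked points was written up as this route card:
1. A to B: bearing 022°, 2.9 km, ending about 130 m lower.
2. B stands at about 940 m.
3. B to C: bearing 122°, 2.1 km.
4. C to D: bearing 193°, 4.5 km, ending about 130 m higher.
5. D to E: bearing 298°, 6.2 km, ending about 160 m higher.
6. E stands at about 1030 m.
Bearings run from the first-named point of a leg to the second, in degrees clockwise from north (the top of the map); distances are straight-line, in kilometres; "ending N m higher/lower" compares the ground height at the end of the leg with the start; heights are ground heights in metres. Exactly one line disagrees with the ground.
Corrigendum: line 6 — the height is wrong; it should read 1240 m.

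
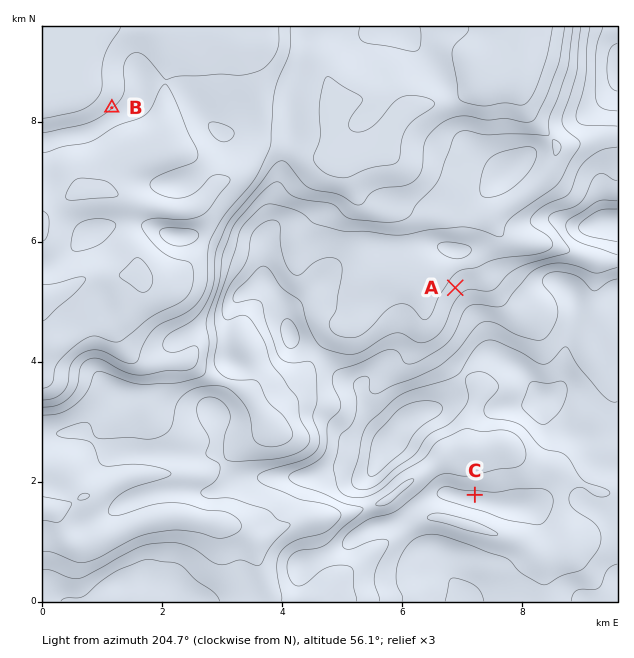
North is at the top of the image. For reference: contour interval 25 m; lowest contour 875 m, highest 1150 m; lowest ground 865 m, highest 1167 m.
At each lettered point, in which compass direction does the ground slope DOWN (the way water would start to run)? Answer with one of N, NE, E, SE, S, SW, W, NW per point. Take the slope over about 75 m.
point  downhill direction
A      NW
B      NW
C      N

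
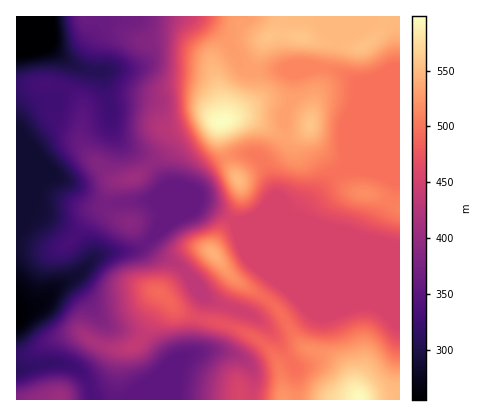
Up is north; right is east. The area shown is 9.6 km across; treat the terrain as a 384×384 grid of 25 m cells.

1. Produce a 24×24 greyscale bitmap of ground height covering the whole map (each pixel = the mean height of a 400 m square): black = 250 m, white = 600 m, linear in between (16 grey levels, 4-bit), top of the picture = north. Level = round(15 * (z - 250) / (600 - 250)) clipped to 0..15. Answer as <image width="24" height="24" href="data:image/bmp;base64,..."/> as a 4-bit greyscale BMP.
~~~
<image width="24" height="24" href="data:image/bmp;base64,Qk2WAQAAAAAAAHYAAAAoAAAAGAAAABgAAAABAAQAAAAAACABAAATCwAAEwsAABAAAAAAAAAAAAAAABEREQAiIiIAMzMzAERERABVVVUAZmZmAHd3dwCIiIgAmZmZAKqqqgC7u7sAzMzMAN3d3QDu7u4A////AFZmRFREVnmau83v7TRERVVUVniJu83e3DM0VndlRWeJu7zdyzRFd3h2VWiaq7u8uhJGZniIiJmpqqmqqQElVniaqZmZqZmZmRETRnmqmImqmZmZmRESNXmZiKupmZmZmSIyI1Z4isuZmZmZmSMzM0VXm8qZmZmZmSIzRFVVeamZmZmZmSIkVWZVVomZmZmaqyIjVVVVVXq5mZq7uyIiRmZVVYzKqqq7uyIjVmZmZ6zLu7u7uyI0VVVnicy7zMu7uyI0VEZ4nO3MzNy7uyM0REZ4rf/tzNy7uzM0Q0V4re7tzMy7uzMzM0Vord3czMy7uyMzMzRnrNzMu7u7uxESM0VnrMzMzMzNywATRVZnm8zN3d3d3AAUVVVnibzN3d3d3Q=="/>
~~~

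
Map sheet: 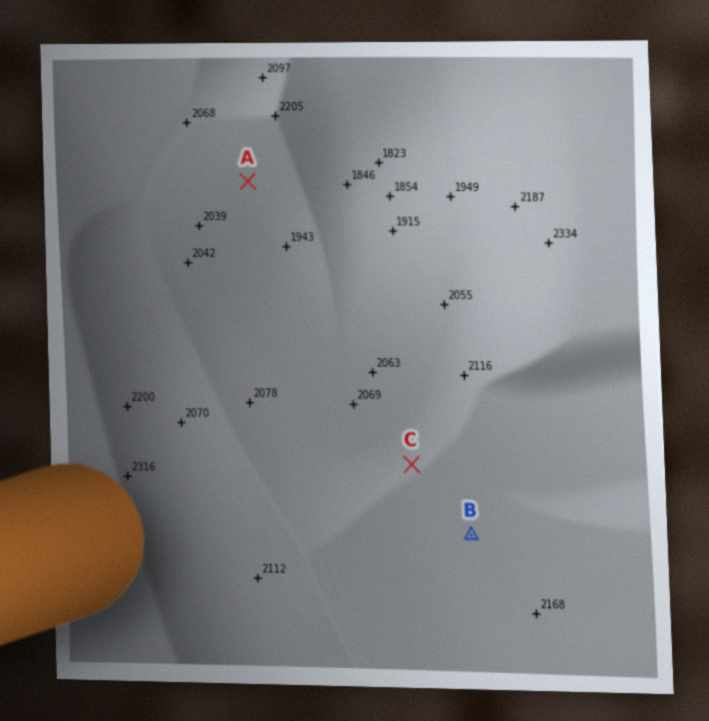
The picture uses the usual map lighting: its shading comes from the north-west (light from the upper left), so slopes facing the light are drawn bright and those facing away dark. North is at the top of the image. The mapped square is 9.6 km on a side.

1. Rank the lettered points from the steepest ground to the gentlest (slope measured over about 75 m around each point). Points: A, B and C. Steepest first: C A B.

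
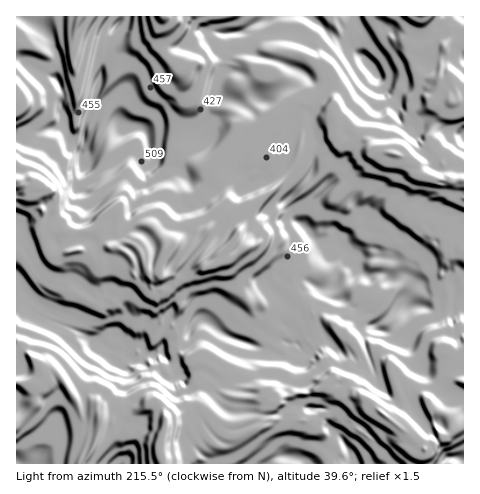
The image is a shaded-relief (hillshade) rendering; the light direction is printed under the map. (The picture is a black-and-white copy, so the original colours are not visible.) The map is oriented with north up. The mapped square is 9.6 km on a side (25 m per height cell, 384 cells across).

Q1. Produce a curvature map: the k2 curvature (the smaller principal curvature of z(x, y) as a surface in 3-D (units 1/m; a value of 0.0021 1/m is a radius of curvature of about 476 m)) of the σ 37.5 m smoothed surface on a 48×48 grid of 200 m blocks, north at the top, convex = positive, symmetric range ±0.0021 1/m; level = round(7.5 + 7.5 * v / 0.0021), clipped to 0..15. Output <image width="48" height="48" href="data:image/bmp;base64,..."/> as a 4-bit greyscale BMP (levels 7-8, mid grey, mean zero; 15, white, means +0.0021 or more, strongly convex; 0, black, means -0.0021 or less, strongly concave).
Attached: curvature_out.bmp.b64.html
<image width="48" height="48" href="data:image/bmp;base64,Qk32BAAAAAAAAHYAAAAoAAAAMAAAADAAAAABAAQAAAAAAIAEAAATCwAAEwsAABAAAAAAAAAAAAAAABEREQAiIiIAMzMzAERERABVVVUAZmZmAHd3dwCIiIgAmZmZAKqqqgC7u7sAzMzMAN3d3QDu7u4A////AHeHYlAkWHUwM1J3YjZGd4g2R4IzZBAHeFaGdFUhVGYgRnVDNVJ0ZTJnNjUXQVUVZWdWdzcXITMwOHdmZDY3d3ZmRlFhNnIgBDN3hjg2d3dQJXd3d2EzIyMGciYnNiVwIBUnhFdUd3hBBHd3REVUZ2ZEFWQiQ0gqRXFTolZEd2MyFHdjiIZTh1VFdTBBNXcCV3QmNRcmd3NBMiQ3d2ZlGGVVMlQEZ3IGiJM1kDdmFBMiZ3R3VVVmMAAjVgBYJ3FIiAV0QHMhI0MjdCd3h2QiZ4gWdjOHF1NHcHNnFSYlRmIWeDd3d3Z3cyRhEmdzUkl1dYVDQkNEeEYTRhd3U0QiJ5VFZ3ZxFIhkd3A1I1NHd3d1JBZiR3d4d3gyVWZkIzdFd1IiNWWId3cIF3ImY0Vnd3dmg0QRSIMzIxZSV1eHh2gSRlVlZkR3d3d4FRVEaHFUZyJXd2Q1lSRndmRXVHd3d3dzEXSnVnYiNXeHd3dzNHhmdkh2Z3d3d3dRR3Q2VkZ4YXh3d4QSNmMjkGVWd2Vnd3d2RndjdnZXd3d4YiV3dEURMlh4dSVXd3ZElmd1R2ZXd3dER3d3d4FmFlM1JFeId3SXVVZ1FmZnd4NHd4dGciYyYhNmZ0eHd2d3dEU2ZIlWd2J3Z4ZEN1QiNnIDMnJnh3VVZYVld3VzeCdxJVV3eENRYmMwAyQlh3VoaHQkZneDNXdDcSZ2Y1RjJzZDYiQzZ3SId4ZmdniDZngXh1eDNDSEQ2VnFCEVN0WHh2RWd3c2d3cXd2d3eFZzVHVYgGhDJihneSZ3eEJnd4ZHckInd2MndXdHhCclU5dWUmh3cjd3d4NHM0UiczNmJjJHd3NTZENUVniFFnd3hyUnBlmDAYUhaIhSdWRFNnd0Uohyd3d3YiIkBUJnQTJHd3d2FTEEQwdyVWNFd3hTJkZgFpg1YndSNVV3V4hQMjBmRmd3dTVVVjIEU0J1NmM3d5V3d3eHNkUHV3dkJREAAXIkYmkncilxeHR3h3eHdmZFd2FDMmJoeCU1YHhkhkdlR2ZHeHd3d3VneCQVZjJ3czRnNjhkZ3RmN3hyd3d3d2d3AlFVQjZ2BId1JyclYyJmJ3iGN3d3d2hxV3QzIWNRdYdWVgVFiGVmJ4iIRnd3d3eBeHVCJIcIVlZjZwZjiHlIJ3eIZGZ3eHdTdSRGRXhERANEVgZ1VyNoJlV3VWZGd3hTUnJSU2VUUmEWRQVnVXdDc1JlV4Z0Z3dxCCVldFVHVkQnNwRheHRFJnRYZlmHZWd2M2JGNTRHZiNEYxJwSJNxdTY3ZFdmd1VnYiY0NzdldUV0ckJUM1VFVCcoZVVmVHhHFGKkZSdkMlh3YwJDd2gnJ1I1d1REWHNjMyeCNxiFNahSgQJ3eINRQzIldjZmVDEjJ0kXM1iGczEWYRVHdTUlOXRId3cyIjdzVzJic3dzZnV3QTUndjQmUnKFMkd3d3dFd3c0NHh2ZzZ4QzI3ViMiI0aGVWRGd2JFKHcnpHZ3d3h2UyNEVkQhQTUiNUWFVDdxR3FmNSJGVA=="/>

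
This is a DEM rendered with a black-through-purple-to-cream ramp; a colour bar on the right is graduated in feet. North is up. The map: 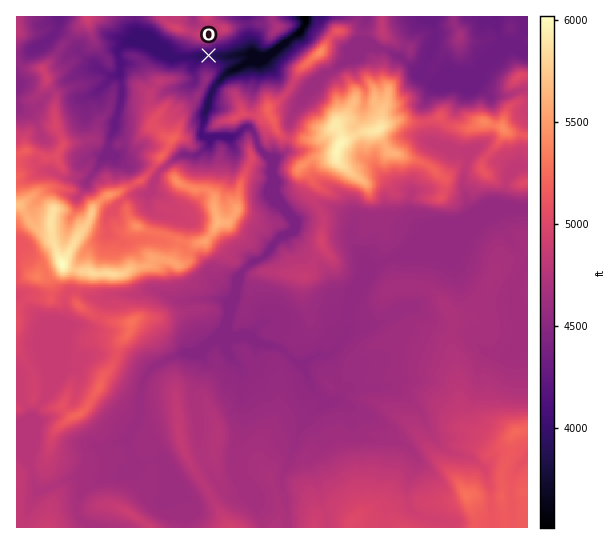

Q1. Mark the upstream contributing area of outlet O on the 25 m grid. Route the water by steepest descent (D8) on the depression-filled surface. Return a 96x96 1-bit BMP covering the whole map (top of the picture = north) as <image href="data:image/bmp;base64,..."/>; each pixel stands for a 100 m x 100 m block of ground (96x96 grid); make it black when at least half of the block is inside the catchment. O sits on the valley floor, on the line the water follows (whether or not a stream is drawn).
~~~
<image width="96" height="96" href="data:image/bmp;base64,Qk2+BAAAAAAAAD4AAAAoAAAAYAAAAGAAAAABAAEAAAAAAIAEAAATCwAAEwsAAAIAAAAAAAAA////AAAAAAAAAAAAAAAAAAAAAAAAAAAAAAAAAAAAAAAAAAAAAAAAAAAAAAAAAAAAAAAAAAAAAAAAAAAAAAAAAAAAAAAAAAAAAAAAAAAAAAAAAAAAAAAAAAAAAAAAAAAAAAAAAAAAAAAAAAAAAAAAAAAAAAAAAAAAAAAAAAAAAAAAAAAAAAAAAAAAAAAAAAAAAAAAAAAAAAAAAAAAAAAAAAAAAAAAAAAAAAAAAAAAAAAAAAAAAAAAAAAAAAAAAAAAAAAAAAAAAAAAAAAAAAAAAAAAAAAAAAAAAAAAAAAAAAAAAAAAAAAAAAAAAAAAAAAAAAAAAAAAAAAAAAAAAAAAAAAAAAAAAAAAAAAAAAAAAAAAAAAAAAAAAAAAAAAAAAAAAAAAAAAAAAAAAAAAAAAAAAAAAAAAAAAAAAAAAAAAAAAAAAAAAAAAAAAAAAAAAAAAAAAAAAAAAAAAAAAAAAAAAAAAAAAAAAAAAAAAAAAAAAAAAAAAAAAAAAAAAAAAAAAAAAAAAAAAAAAAAAAAAAAAAAAAAAAAAAAAAAAAAAAAAAAAAAAAAAAAAAAAAAAAAAAAAAAAAAAAAAAAAAAAAAAAAAAAAAAAAAAAAAAAAAAAAAAAAAAAAAAAAAAAAAAAAAAAAAAAAAAAAAAAAAAAAAAAAAAAAAAAAAAAAAAAAAAAAAAAAAAAAAAAAAAAAAAAAAAAAAAAAAAAAAAAAAAAAAAAAAAAAAAAAAAAAAAAAAAAAAAAAAAAAAAAAAAAAAAAAAAAAAAAAAAAAAAAAAAAAAAAAAAAAAAAAAAAAAAAAAAAAAAAgAAAAAAAAAAAAAAAwAAAAAAAAAAAAAABwAAAAAAAAAAAAAAB4AAAAAAAAAAAAAAB8AAAAAAAAAAAAAAB8AAAAAAAAAAAAAAP+AAAAAAAAAAAAAAf/AAAAAAAAAAAAAA//AAAAAAAAAAAAAB//AAAAAAAAAAAAAD//gAAAAAAAAAAAAD//wAAAAAAAAAAAAD//8AAAAAAAAAAAAD///AAAAAAAAAAAAD///wAAAAAAAAAAAD///8AAAAAAAAAAAD///+AAAAAAAAAAAD////AAAAAAAAAAAD////AAAAAAAAAAAD////gAAAAAAAAAABg///wAAAAAAAAAAAAf//4AAAAAAAAAAAAf//4AAAAAAAAAAAA///8AAAAAAAAAAAA///8AAAAAAAAAAAB///+AAAAAAAAAAAB///+AAAAAAAAAAAB///+AAAAAAAAAAAB////AAAAAAAAAAAB////gAAAAAAAAAAB////wAAAAAAAAAAB////wAAAAAAAAAAD////4AAAAAAAAAAD////4AAAAAAAAAAD////8AAAAAAAAAAH////8AAAAAAAAAAH////8AAAAAAAAAAD////8AAAAAAAAAAB////8AAAAAAAAAAA////8AAAAAAAAAAAf///8AAAAAAAAAAAP///8AAAAAAAAAAAH///4AAAAAAAAAAAD//+AAAAAAAAAAAAD//4AAAAAAAAAAAAB//wAAAAAAAAAAA="/>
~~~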